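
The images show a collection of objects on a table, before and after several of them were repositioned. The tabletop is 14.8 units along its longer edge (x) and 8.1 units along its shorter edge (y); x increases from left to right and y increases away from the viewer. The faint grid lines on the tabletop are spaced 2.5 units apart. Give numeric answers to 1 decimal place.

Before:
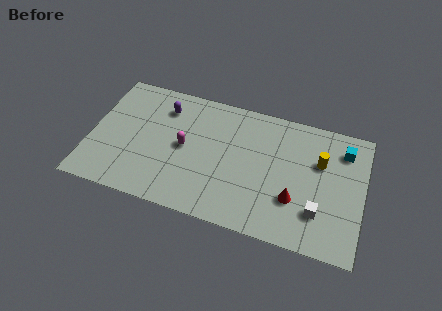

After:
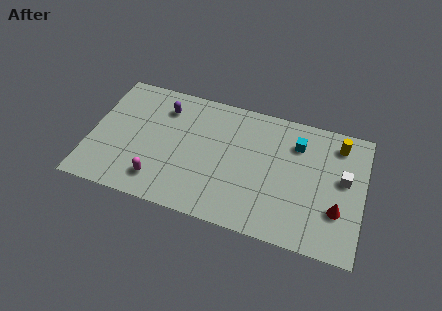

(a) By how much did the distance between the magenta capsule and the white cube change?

+2.6

Before: roughly 7.6 units apart; after: 10.2. That's 2.6 units further apart.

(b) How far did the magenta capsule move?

2.8

The magenta capsule was near (5.1, 4.1) before and (3.9, 1.6) after, so it travelled √(1.2² + 2.5²) ≈ 2.8 units.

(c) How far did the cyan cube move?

2.5

The cyan cube moved from about (13.6, 6.4) to (11.1, 6.1), a distance of √(2.5² + 0.3²) ≈ 2.5.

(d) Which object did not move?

the purple capsule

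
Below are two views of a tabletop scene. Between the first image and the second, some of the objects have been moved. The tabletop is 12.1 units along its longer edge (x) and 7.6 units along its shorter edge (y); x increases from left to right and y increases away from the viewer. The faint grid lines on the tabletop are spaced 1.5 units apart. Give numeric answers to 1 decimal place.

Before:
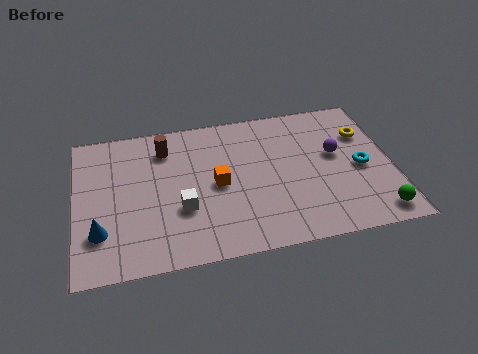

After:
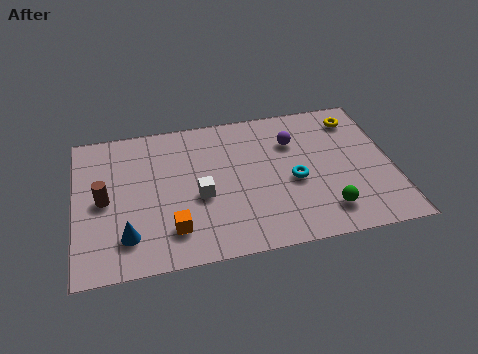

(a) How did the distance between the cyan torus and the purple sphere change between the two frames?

+0.8

They were about 1.3 units apart before and 2.1 after — 0.8 units further apart.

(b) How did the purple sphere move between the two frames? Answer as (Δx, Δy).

(-1.6, 1.0)

The purple sphere started near (10.0, 4.4) and ended near (8.4, 5.4).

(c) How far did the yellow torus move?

0.9

The yellow torus moved from about (11.2, 5.3) to (10.9, 6.2), a distance of √(0.3² + 0.9²) ≈ 0.9.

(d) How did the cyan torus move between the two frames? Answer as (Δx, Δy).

(-2.6, -0.2)

From the two frames, the cyan torus sits at roughly (10.9, 3.5) before and (8.3, 3.3) after.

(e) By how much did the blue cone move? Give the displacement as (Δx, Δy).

(1.0, -0.4)

From the two frames, the blue cone sits at roughly (0.9, 2.1) before and (1.9, 1.7) after.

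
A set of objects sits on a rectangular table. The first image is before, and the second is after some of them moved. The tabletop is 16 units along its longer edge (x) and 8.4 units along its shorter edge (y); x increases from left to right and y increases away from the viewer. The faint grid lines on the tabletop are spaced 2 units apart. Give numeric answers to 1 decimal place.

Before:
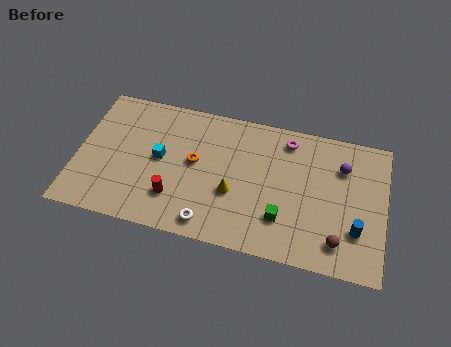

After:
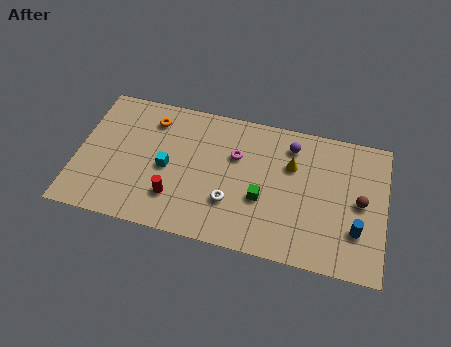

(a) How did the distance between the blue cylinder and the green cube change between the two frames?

+1.1

Before: roughly 3.8 units apart; after: 4.9. That's 1.1 units further apart.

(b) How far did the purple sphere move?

2.8

From (13.7, 6.1) to (11.0, 6.8), the purple sphere covered √(2.7² + 0.7²) ≈ 2.8 units.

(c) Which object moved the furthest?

the yellow cone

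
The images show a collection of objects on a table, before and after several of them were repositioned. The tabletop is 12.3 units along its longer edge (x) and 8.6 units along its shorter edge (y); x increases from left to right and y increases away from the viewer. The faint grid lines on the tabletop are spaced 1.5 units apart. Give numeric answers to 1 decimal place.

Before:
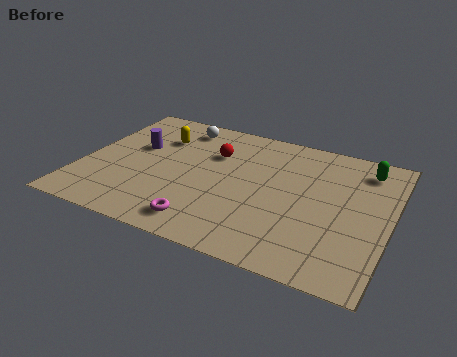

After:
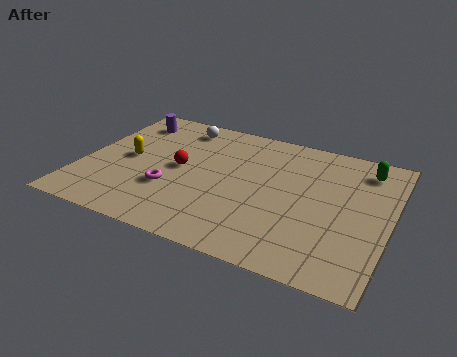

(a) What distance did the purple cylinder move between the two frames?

1.9

The purple cylinder was near (2.0, 5.2) before and (1.4, 7.0) after, so it travelled √(0.6² + 1.8²) ≈ 1.9 units.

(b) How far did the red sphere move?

1.9

The red sphere moved from about (5.1, 5.9) to (3.9, 4.4), a distance of √(1.2² + 1.5²) ≈ 1.9.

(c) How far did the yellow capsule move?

2.1

The yellow capsule was near (2.8, 6.2) before and (1.8, 4.3) after, so it travelled √(1.0² + 1.9²) ≈ 2.1 units.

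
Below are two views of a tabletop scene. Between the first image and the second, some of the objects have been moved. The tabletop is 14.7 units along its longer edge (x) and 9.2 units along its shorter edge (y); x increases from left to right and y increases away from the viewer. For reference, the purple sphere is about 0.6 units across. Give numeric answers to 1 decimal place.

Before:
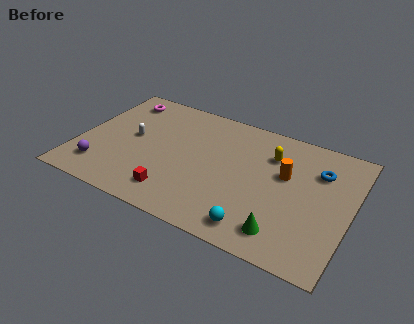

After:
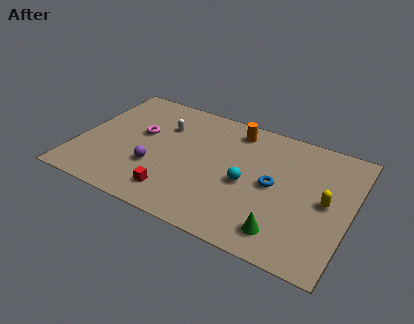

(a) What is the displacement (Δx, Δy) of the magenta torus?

(1.5, -2.3)

The magenta torus was at about (1.7, 7.7) and moved to about (3.2, 5.4).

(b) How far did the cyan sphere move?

2.9

The cyan sphere moved from about (10.1, 1.3) to (9.2, 4.1), a distance of √(0.9² + 2.8²) ≈ 2.9.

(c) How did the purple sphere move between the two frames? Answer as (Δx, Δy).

(2.8, 1.2)

From the two frames, the purple sphere sits at roughly (1.5, 1.9) before and (4.3, 3.1) after.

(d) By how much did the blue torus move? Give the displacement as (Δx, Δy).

(-2.2, -2.0)

From the two frames, the blue torus sits at roughly (12.8, 6.6) before and (10.6, 4.6) after.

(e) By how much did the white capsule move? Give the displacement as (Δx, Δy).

(1.5, 1.6)

From the two frames, the white capsule sits at roughly (2.8, 4.9) before and (4.3, 6.5) after.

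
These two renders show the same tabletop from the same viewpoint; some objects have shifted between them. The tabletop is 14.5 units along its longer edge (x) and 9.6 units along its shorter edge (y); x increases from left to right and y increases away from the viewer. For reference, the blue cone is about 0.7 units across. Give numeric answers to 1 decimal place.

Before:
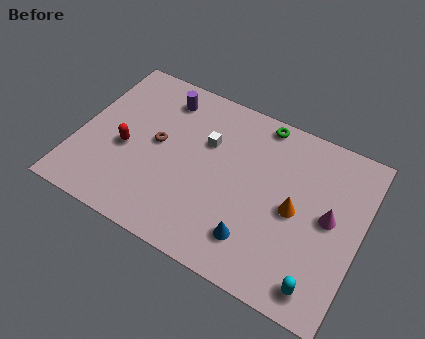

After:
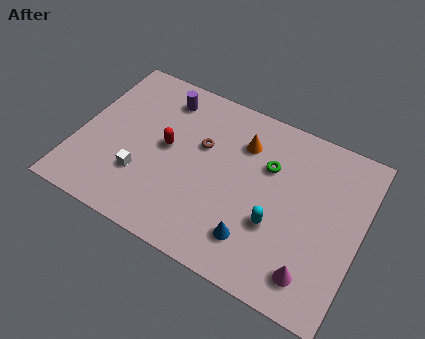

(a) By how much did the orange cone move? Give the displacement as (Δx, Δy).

(-3.0, 2.5)

The orange cone was at about (11.2, 4.6) and moved to about (8.2, 7.1).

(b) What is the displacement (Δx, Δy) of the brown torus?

(2.2, 0.9)

The brown torus started near (4.0, 5.1) and ended near (6.2, 6.0).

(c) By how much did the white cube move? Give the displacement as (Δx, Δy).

(-2.9, -3.4)

From the two frames, the white cube sits at roughly (6.4, 6.3) before and (3.5, 2.9) after.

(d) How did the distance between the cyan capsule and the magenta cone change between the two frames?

-1.0

The distance was about 3.7 in the first image and 2.7 in the second, so they moved 1.0 units closer together.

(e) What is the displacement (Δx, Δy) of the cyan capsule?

(-2.5, 2.1)

From the two frames, the cyan capsule sits at roughly (12.9, 1.3) before and (10.4, 3.4) after.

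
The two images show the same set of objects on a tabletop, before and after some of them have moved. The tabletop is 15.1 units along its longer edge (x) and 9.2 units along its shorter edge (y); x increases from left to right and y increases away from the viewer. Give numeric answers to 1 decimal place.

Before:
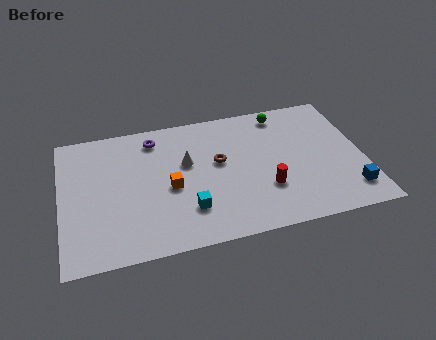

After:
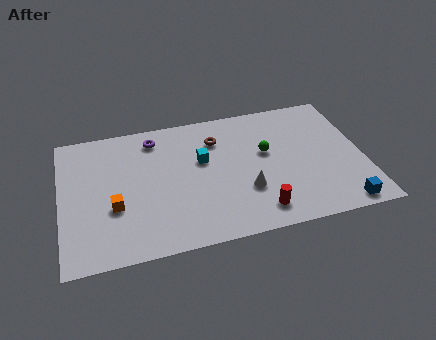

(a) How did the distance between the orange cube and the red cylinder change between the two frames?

+2.4

Before: roughly 4.9 units apart; after: 7.3. That's 2.4 units further apart.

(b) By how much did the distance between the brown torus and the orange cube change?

+3.6

They were about 2.8 units apart before and 6.4 after — 3.6 units further apart.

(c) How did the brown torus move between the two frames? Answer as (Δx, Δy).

(0.0, 1.6)

The brown torus was at about (7.9, 5.3) and moved to about (7.9, 6.9).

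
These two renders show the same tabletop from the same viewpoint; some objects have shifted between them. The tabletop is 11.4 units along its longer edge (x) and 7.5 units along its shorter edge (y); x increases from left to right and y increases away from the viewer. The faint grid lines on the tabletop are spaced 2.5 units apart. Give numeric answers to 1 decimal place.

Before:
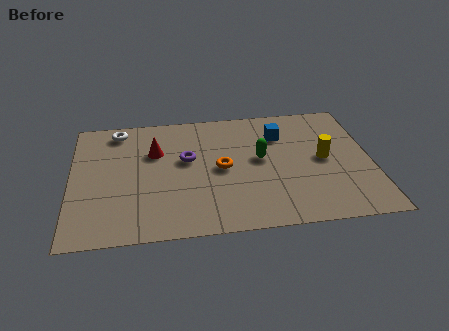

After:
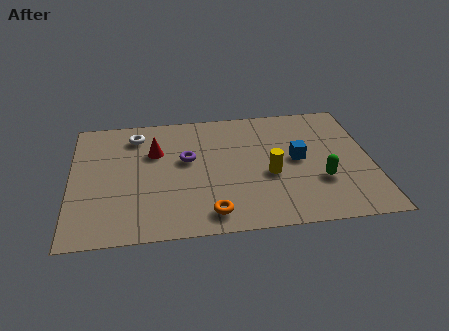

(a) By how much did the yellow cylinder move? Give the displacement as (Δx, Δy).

(-2.1, -0.7)

From the two frames, the yellow cylinder sits at roughly (9.6, 3.8) before and (7.5, 3.1) after.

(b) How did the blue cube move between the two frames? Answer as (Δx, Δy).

(0.6, -1.6)

The blue cube started near (8.0, 5.5) and ended near (8.6, 3.9).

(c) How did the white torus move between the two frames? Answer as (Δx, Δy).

(0.7, -0.4)

The white torus was at about (1.8, 6.5) and moved to about (2.5, 6.1).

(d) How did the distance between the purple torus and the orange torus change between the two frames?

+1.9

Before: roughly 1.5 units apart; after: 3.4. That's 1.9 units further apart.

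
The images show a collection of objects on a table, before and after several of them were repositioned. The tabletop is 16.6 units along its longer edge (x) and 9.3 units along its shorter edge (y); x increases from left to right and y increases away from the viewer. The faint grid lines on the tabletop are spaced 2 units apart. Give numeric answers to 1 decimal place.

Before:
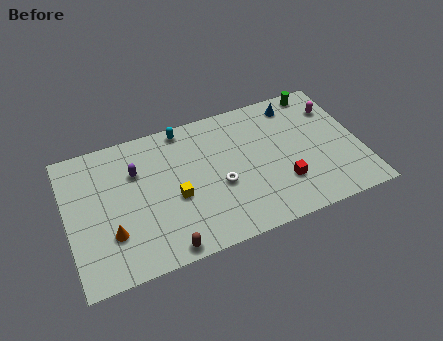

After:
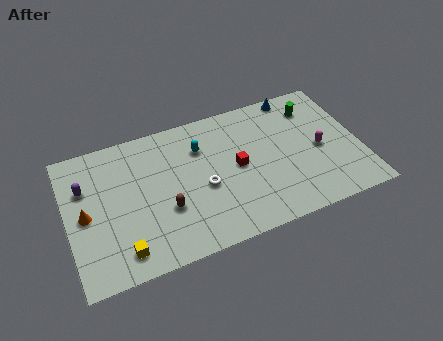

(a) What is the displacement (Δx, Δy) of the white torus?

(-0.9, 0.2)

The white torus started near (8.5, 3.8) and ended near (7.6, 4.0).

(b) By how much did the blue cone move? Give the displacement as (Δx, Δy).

(0.1, 0.6)

The blue cone was at about (13.3, 7.9) and moved to about (13.4, 8.5).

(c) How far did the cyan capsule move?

1.9

From (6.9, 8.4) to (7.7, 6.7), the cyan capsule covered √(0.8² + 1.7²) ≈ 1.9 units.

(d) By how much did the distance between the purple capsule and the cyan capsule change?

+3.1

They were about 3.5 units apart before and 6.6 after — 3.1 units further apart.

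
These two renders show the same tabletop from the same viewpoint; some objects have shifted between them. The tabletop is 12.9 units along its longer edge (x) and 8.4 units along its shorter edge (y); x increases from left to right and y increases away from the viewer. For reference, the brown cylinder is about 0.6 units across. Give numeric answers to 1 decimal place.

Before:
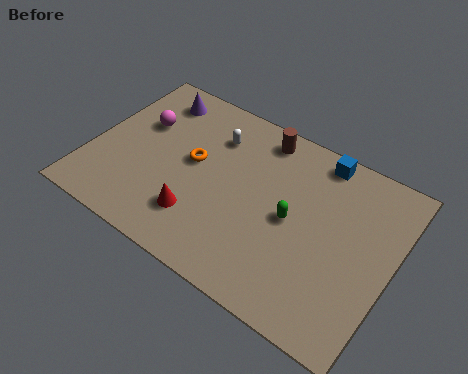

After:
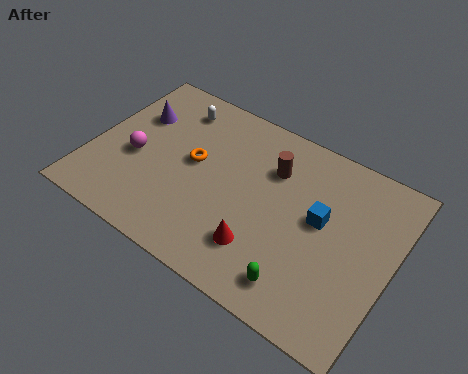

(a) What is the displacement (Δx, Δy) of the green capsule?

(0.8, -2.7)

The green capsule was at about (8.7, 4.1) and moved to about (9.5, 1.4).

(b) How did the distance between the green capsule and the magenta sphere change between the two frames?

+0.9

The distance was about 7.0 in the first image and 7.9 in the second, so they moved 0.9 units further apart.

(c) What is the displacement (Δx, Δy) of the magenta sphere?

(0.1, -1.8)

The magenta sphere started near (1.8, 5.4) and ended near (1.9, 3.6).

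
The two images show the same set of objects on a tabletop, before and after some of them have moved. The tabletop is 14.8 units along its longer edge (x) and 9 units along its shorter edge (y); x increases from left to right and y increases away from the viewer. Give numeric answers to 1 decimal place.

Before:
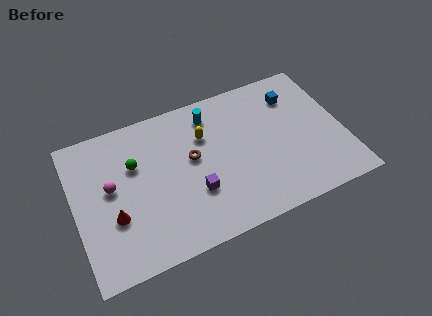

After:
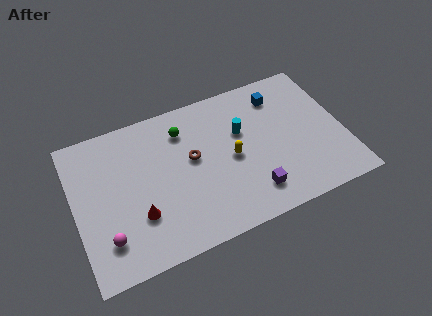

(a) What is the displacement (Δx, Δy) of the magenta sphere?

(-0.5, -2.9)

The magenta sphere started near (2.0, 5.0) and ended near (1.5, 2.1).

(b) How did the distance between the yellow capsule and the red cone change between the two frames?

-0.6

Before: roughly 6.1 units apart; after: 5.5. That's 0.6 units closer together.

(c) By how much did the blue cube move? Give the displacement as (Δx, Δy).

(-0.8, 0.3)

From the two frames, the blue cube sits at roughly (12.4, 6.9) before and (11.6, 7.2) after.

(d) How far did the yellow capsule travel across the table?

2.3

The yellow capsule moved from about (7.3, 6.2) to (8.6, 4.3), a distance of √(1.3² + 1.9²) ≈ 2.3.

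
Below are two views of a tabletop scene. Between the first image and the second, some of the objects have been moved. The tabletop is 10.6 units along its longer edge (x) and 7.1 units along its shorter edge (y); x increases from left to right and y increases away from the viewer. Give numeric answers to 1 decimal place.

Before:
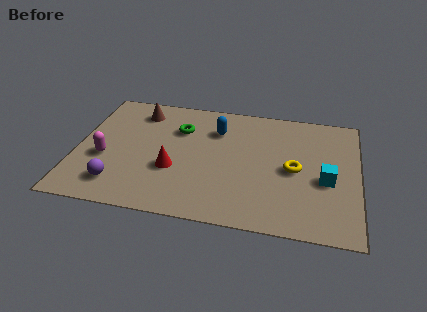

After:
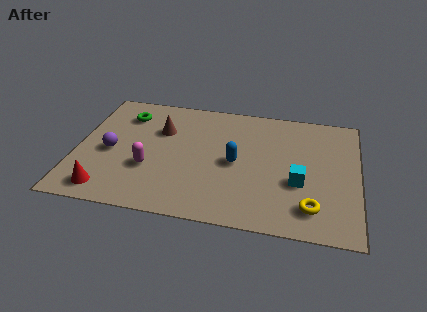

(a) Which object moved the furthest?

the red cone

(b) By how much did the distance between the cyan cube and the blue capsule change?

-2.2

The distance was about 4.7 in the first image and 2.5 in the second, so they moved 2.2 units closer together.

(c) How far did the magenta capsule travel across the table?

1.7

The magenta capsule moved from about (1.1, 2.8) to (2.8, 2.5), a distance of √(1.7² + 0.3²) ≈ 1.7.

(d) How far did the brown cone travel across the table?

1.3

The brown cone moved from about (2.2, 5.8) to (3.1, 4.8), a distance of √(0.9² + 1.0²) ≈ 1.3.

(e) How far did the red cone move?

2.9

From (3.7, 2.6) to (1.3, 1.0), the red cone covered √(2.4² + 1.6²) ≈ 2.9 units.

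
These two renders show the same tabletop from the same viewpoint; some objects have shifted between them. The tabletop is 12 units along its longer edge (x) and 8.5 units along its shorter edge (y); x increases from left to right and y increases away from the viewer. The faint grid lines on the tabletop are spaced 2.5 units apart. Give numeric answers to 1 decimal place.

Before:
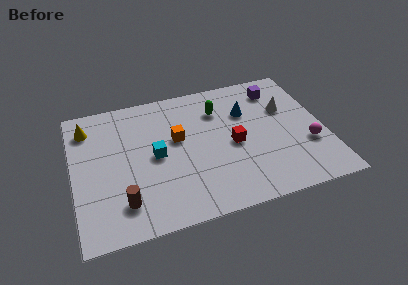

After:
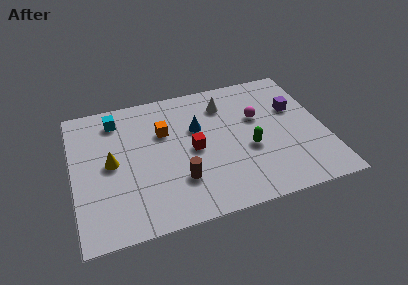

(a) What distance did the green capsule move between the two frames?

3.1

The green capsule was near (7.1, 6.3) before and (8.3, 3.4) after, so it travelled √(1.2² + 2.9²) ≈ 3.1 units.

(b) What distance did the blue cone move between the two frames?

2.4

The blue cone was near (8.4, 5.8) before and (6.0, 5.4) after, so it travelled √(2.4² + 0.4²) ≈ 2.4 units.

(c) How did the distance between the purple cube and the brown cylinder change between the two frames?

-2.8

Before: roughly 9.3 units apart; after: 6.5. That's 2.8 units closer together.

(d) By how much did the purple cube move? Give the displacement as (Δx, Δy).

(0.7, -1.5)

The purple cube was at about (10.0, 6.9) and moved to about (10.7, 5.4).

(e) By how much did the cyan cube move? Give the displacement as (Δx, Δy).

(-1.7, 2.8)

The cyan cube was at about (3.9, 4.2) and moved to about (2.2, 7.0).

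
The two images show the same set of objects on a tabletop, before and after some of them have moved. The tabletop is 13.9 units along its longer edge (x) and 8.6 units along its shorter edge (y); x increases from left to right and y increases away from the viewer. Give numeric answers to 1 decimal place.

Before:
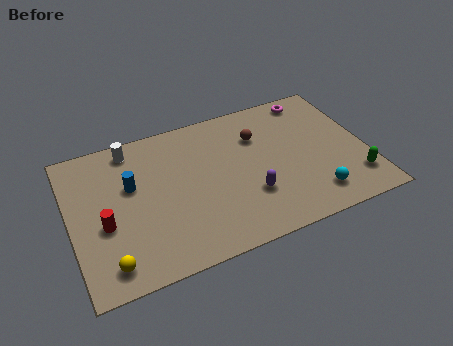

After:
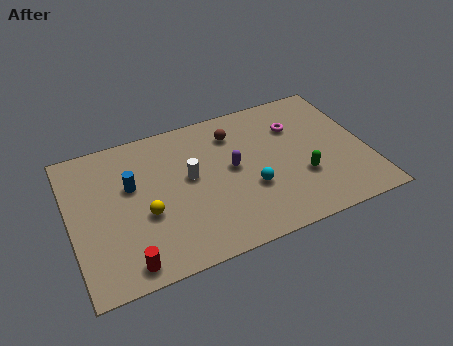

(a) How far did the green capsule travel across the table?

2.6

The green capsule moved from about (13.1, 1.9) to (10.7, 2.9), a distance of √(2.4² + 1.0²) ≈ 2.6.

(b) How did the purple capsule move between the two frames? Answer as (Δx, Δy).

(-0.6, 1.9)

The purple capsule started near (8.2, 2.7) and ended near (7.6, 4.6).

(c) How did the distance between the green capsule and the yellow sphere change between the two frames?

-4.3

Before: roughly 11.6 units apart; after: 7.3. That's 4.3 units closer together.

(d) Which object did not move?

the blue cylinder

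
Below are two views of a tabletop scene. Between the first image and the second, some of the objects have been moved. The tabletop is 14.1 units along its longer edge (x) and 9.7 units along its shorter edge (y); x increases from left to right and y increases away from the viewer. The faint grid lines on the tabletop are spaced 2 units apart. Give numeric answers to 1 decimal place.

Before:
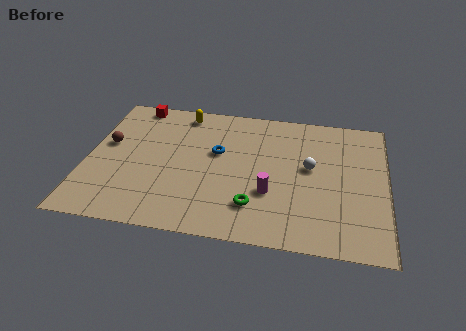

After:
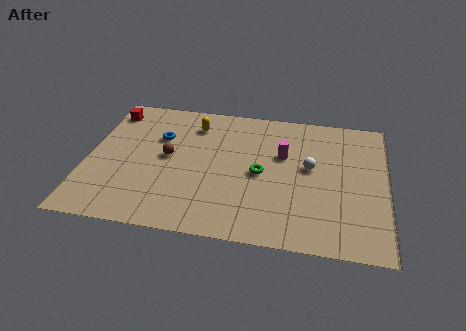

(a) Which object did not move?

the white sphere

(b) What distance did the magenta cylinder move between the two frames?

2.8

The magenta cylinder moved from about (8.7, 3.3) to (9.2, 6.1), a distance of √(0.5² + 2.8²) ≈ 2.8.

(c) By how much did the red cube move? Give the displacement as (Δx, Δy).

(-1.2, -0.7)

The red cube started near (2.0, 8.8) and ended near (0.8, 8.1).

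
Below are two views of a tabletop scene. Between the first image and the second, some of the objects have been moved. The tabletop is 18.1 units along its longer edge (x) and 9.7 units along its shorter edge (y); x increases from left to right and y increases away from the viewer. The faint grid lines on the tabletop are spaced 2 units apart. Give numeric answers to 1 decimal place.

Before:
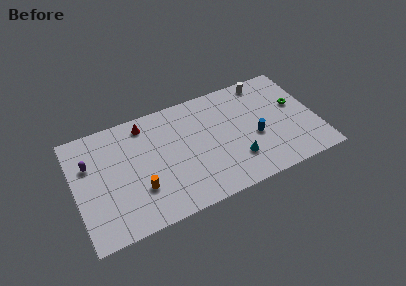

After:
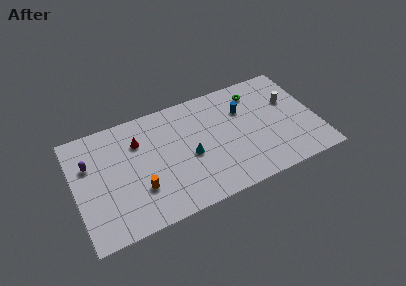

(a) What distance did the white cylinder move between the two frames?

2.9

The white cylinder was near (14.7, 8.6) before and (16.3, 6.2) after, so it travelled √(1.6² + 2.4²) ≈ 2.9 units.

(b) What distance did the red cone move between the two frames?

1.4

The red cone was near (5.5, 8.3) before and (4.9, 7.0) after, so it travelled √(0.6² + 1.3²) ≈ 1.4 units.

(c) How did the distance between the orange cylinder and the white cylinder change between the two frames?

+0.6

The distance was about 11.5 in the first image and 12.1 in the second, so they moved 0.6 units further apart.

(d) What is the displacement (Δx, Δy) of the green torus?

(-2.8, 2.2)

The green torus started near (16.7, 5.7) and ended near (13.9, 7.9).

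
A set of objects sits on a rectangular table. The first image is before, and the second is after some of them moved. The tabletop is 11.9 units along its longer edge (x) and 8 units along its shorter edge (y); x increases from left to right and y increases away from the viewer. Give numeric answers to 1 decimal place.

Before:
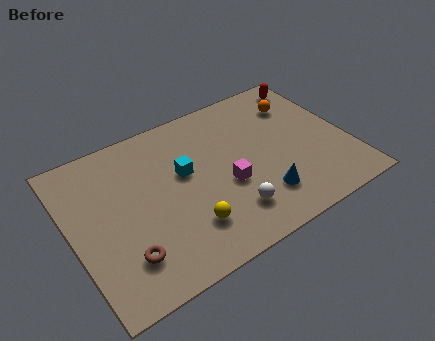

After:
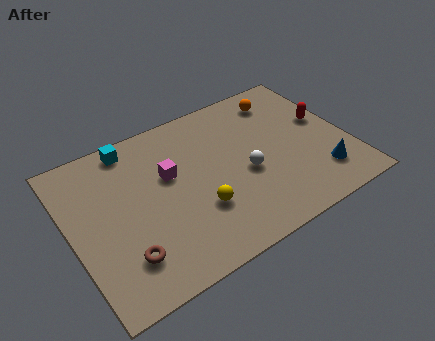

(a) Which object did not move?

the brown torus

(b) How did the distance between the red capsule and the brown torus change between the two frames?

-0.8

They were about 10.4 units apart before and 9.6 after — 0.8 units closer together.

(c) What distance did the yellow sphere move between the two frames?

0.8

The yellow sphere was near (4.6, 2.0) before and (5.2, 2.6) after, so it travelled √(0.6² + 0.6²) ≈ 0.8 units.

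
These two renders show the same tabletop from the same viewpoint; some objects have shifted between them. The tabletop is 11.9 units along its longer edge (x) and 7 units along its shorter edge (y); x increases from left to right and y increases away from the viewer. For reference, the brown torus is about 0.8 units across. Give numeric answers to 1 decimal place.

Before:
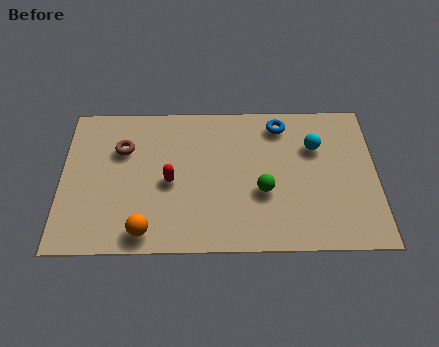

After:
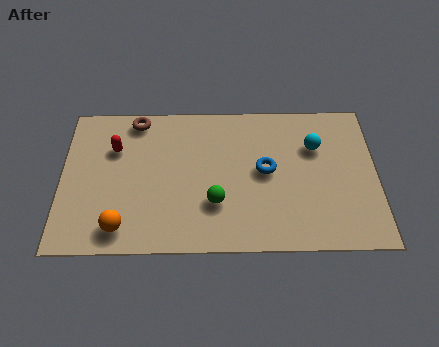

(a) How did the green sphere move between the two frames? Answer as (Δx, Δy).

(-1.8, -0.5)

The green sphere was at about (7.6, 2.7) and moved to about (5.8, 2.2).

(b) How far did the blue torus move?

2.3

From (8.3, 5.9) to (7.7, 3.7), the blue torus covered √(0.6² + 2.2²) ≈ 2.3 units.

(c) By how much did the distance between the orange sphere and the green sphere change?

-1.1

The distance was about 4.8 in the first image and 3.7 in the second, so they moved 1.1 units closer together.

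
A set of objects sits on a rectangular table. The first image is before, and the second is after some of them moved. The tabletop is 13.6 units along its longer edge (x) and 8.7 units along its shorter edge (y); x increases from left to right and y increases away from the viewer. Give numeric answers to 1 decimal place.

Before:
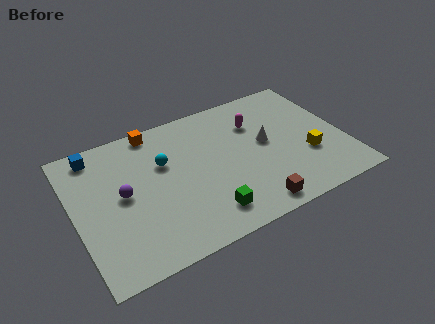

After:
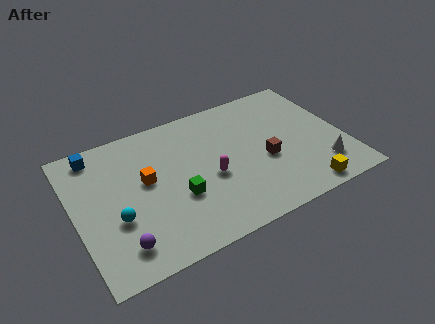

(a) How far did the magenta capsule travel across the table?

3.7

From (9.4, 6.2) to (6.7, 3.7), the magenta capsule covered √(2.7² + 2.5²) ≈ 3.7 units.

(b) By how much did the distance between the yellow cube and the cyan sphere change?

+1.9

Before: roughly 7.5 units apart; after: 9.4. That's 1.9 units further apart.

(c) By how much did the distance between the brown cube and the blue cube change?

-0.6

Before: roughly 9.6 units apart; after: 9.0. That's 0.6 units closer together.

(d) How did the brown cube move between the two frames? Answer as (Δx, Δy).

(1.1, 2.6)

From the two frames, the brown cube sits at roughly (8.4, 1.0) before and (9.5, 3.6) after.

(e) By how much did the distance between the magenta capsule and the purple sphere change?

-2.0

Before: roughly 7.2 units apart; after: 5.2. That's 2.0 units closer together.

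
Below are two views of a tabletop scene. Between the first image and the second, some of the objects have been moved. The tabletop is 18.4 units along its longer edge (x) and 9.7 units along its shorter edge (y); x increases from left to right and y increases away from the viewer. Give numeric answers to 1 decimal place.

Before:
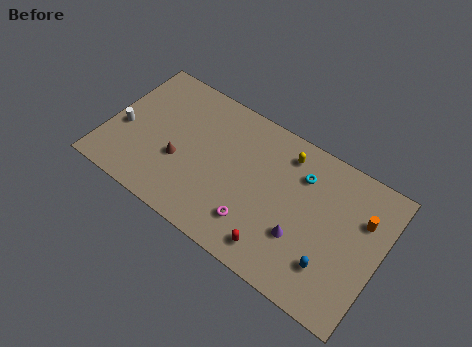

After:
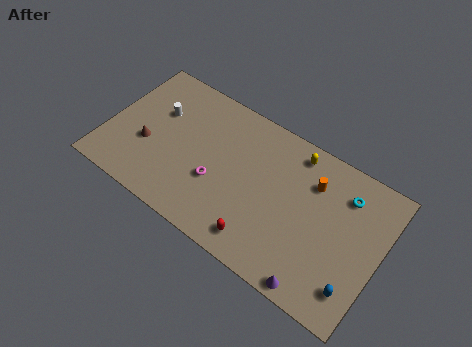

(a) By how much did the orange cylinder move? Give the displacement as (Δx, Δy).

(-3.4, 0.5)

The orange cylinder started near (17.0, 6.6) and ended near (13.6, 7.1).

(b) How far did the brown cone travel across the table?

2.2

The brown cone moved from about (5.0, 3.7) to (2.8, 3.7), a distance of √(2.2² + 0.0²) ≈ 2.2.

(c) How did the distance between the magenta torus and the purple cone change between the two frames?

+4.7

Before: roughly 3.1 units apart; after: 7.8. That's 4.7 units further apart.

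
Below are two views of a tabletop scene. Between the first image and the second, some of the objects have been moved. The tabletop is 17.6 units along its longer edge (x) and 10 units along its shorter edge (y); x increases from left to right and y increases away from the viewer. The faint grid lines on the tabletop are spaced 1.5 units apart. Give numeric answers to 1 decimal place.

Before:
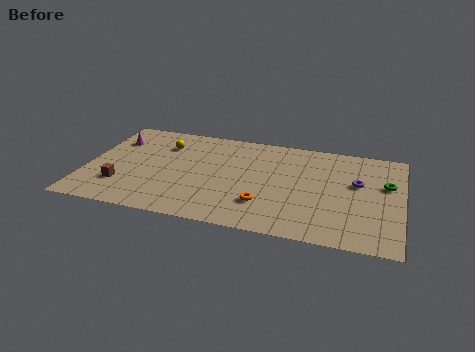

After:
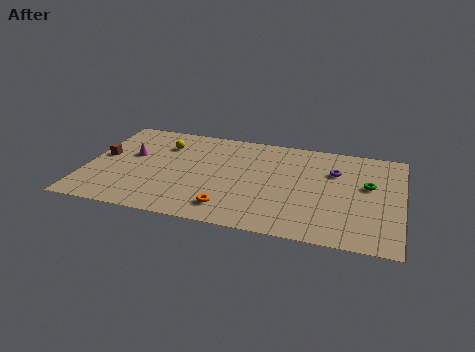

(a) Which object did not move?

the yellow sphere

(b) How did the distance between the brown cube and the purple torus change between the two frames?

-0.3

The distance was about 13.4 in the first image and 13.1 in the second, so they moved 0.3 units closer together.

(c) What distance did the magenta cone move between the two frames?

1.8

The magenta cone was near (1.3, 7.3) before and (2.4, 5.9) after, so it travelled √(1.1² + 1.4²) ≈ 1.8 units.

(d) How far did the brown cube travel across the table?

3.0

The brown cube was near (2.1, 2.7) before and (0.8, 5.4) after, so it travelled √(1.3² + 2.7²) ≈ 3.0 units.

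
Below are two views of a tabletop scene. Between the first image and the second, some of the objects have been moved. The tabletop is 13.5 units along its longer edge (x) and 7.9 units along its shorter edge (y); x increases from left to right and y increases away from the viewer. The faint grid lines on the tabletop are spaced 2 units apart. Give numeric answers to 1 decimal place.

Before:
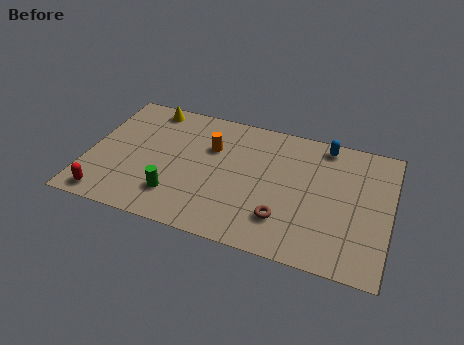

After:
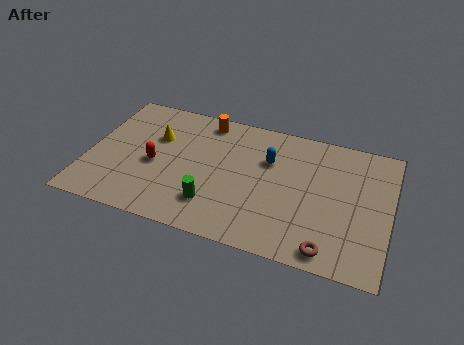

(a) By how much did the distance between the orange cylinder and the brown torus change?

+3.7

The distance was about 4.8 in the first image and 8.5 in the second, so they moved 3.7 units further apart.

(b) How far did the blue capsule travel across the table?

2.9

The blue capsule was near (10.4, 7.0) before and (8.0, 5.3) after, so it travelled √(2.4² + 1.7²) ≈ 2.9 units.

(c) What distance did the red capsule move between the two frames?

3.2

From (1.1, 0.9) to (3.0, 3.5), the red capsule covered √(1.9² + 2.6²) ≈ 3.2 units.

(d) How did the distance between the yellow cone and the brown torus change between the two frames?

+1.0

They were about 8.2 units apart before and 9.2 after — 1.0 units further apart.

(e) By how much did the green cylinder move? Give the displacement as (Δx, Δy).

(1.7, 0.0)

The green cylinder started near (4.1, 1.9) and ended near (5.8, 1.9).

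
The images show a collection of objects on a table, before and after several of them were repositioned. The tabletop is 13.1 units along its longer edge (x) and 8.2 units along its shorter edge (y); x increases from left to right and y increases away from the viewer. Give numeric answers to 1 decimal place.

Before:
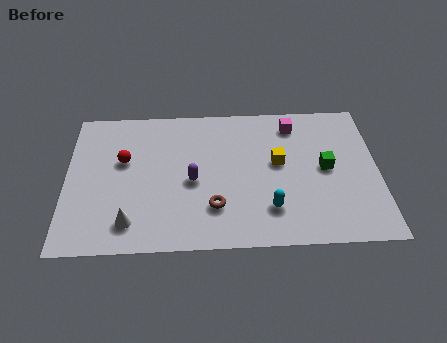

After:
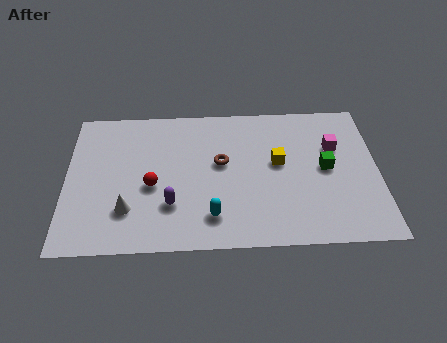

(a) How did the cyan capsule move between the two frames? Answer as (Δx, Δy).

(-2.4, -0.3)

The cyan capsule was at about (8.5, 2.0) and moved to about (6.1, 1.7).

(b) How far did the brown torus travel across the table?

2.5

The brown torus was near (6.2, 2.2) before and (6.5, 4.7) after, so it travelled √(0.3² + 2.5²) ≈ 2.5 units.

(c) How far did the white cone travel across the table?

0.7

The white cone was near (2.7, 1.5) before and (2.6, 2.2) after, so it travelled √(0.1² + 0.7²) ≈ 0.7 units.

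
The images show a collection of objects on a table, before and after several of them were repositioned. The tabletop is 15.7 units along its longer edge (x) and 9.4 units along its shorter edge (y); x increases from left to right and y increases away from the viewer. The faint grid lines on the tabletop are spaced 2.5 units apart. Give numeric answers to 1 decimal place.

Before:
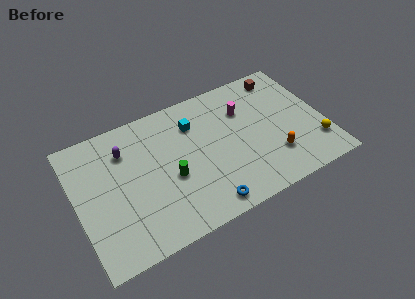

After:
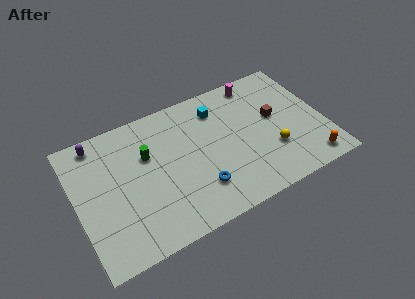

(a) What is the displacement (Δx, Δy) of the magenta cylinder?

(1.1, 1.7)

From the two frames, the magenta cylinder sits at roughly (10.9, 6.6) before and (12.0, 8.3) after.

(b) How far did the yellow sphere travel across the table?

2.8

The yellow sphere was near (14.9, 2.3) before and (12.2, 3.0) after, so it travelled √(2.7² + 0.7²) ≈ 2.8 units.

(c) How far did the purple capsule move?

2.1

The purple capsule was near (3.3, 7.0) before and (1.7, 8.3) after, so it travelled √(1.6² + 1.3²) ≈ 2.1 units.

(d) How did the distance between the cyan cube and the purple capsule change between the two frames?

+3.3

The distance was about 4.4 in the first image and 7.7 in the second, so they moved 3.3 units further apart.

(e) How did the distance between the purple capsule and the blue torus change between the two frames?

+0.9

They were about 7.3 units apart before and 8.2 after — 0.9 units further apart.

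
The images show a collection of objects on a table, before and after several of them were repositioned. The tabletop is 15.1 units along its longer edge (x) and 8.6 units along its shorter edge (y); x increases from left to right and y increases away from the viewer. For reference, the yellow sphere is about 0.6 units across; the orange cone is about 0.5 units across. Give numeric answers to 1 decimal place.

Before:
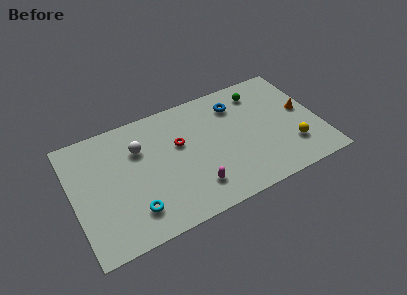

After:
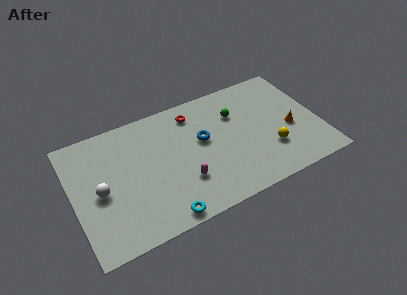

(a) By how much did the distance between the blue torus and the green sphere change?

+0.9

They were about 1.5 units apart before and 2.4 after — 0.9 units further apart.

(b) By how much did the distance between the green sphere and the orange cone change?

+0.5

The distance was about 3.4 in the first image and 3.9 in the second, so they moved 0.5 units further apart.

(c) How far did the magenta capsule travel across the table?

0.9

The magenta capsule was near (7.1, 1.9) before and (6.5, 2.6) after, so it travelled √(0.6² + 0.7²) ≈ 0.9 units.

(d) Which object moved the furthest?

the white sphere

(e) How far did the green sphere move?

1.9

The green sphere was near (11.8, 7.0) before and (10.2, 6.0) after, so it travelled √(1.6² + 1.0²) ≈ 1.9 units.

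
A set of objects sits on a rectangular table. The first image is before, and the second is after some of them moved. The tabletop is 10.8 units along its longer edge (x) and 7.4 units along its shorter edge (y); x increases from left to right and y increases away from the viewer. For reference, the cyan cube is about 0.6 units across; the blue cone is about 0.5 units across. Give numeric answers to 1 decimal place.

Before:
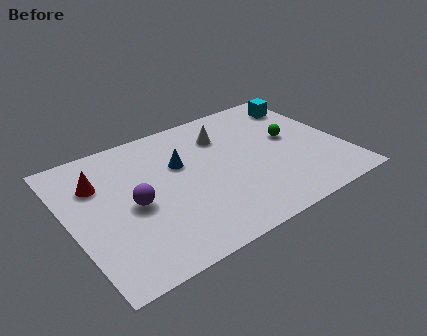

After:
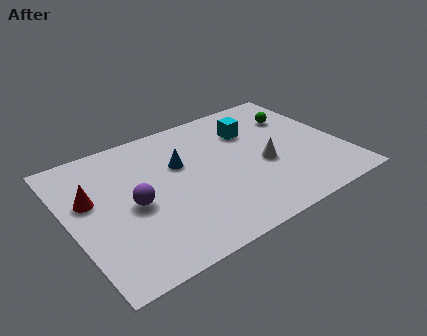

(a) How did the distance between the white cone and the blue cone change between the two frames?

+1.4

They were about 2.1 units apart before and 3.5 after — 1.4 units further apart.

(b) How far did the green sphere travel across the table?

1.3

The green sphere was near (8.9, 4.1) before and (9.4, 5.3) after, so it travelled √(0.5² + 1.2²) ≈ 1.3 units.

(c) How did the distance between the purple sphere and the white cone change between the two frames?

+0.7

The distance was about 4.5 in the first image and 5.2 in the second, so they moved 0.7 units further apart.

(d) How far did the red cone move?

0.8

The red cone moved from about (1.3, 5.2) to (0.9, 4.5), a distance of √(0.4² + 0.7²) ≈ 0.8.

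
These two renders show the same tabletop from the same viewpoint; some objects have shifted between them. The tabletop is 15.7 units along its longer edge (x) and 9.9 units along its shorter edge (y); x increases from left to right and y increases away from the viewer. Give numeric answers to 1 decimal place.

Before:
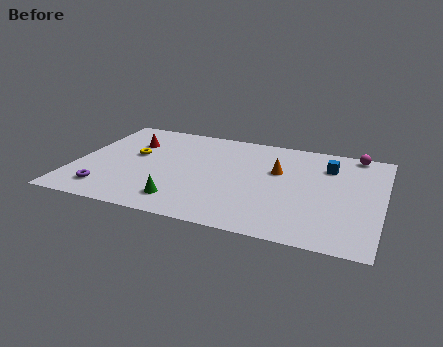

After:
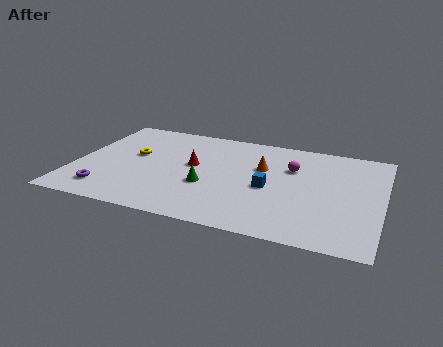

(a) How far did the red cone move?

3.7

The red cone moved from about (2.6, 7.0) to (6.0, 5.5), a distance of √(3.4² + 1.5²) ≈ 3.7.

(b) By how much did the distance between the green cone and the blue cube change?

-5.8

The distance was about 9.0 in the first image and 3.2 in the second, so they moved 5.8 units closer together.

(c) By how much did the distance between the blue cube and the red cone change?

-6.1

The distance was about 10.2 in the first image and 4.1 in the second, so they moved 6.1 units closer together.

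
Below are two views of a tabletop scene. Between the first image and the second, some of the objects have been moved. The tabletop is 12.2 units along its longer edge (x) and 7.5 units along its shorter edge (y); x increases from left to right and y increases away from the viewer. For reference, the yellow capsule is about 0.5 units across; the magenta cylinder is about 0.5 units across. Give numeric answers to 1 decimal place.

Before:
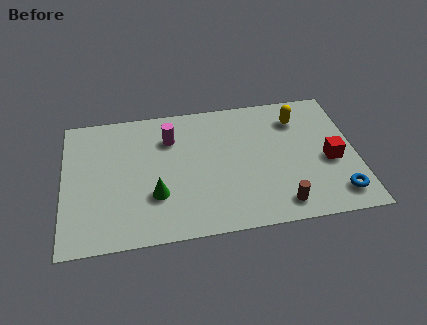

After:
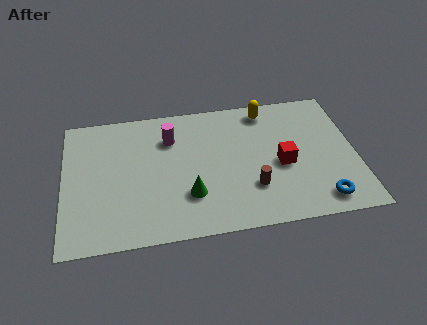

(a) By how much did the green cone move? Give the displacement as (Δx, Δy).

(1.4, -0.2)

The green cone was at about (3.8, 2.4) and moved to about (5.2, 2.2).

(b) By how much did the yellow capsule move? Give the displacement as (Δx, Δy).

(-1.3, 0.7)

The yellow capsule started near (9.9, 5.8) and ended near (8.6, 6.5).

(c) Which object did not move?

the magenta cylinder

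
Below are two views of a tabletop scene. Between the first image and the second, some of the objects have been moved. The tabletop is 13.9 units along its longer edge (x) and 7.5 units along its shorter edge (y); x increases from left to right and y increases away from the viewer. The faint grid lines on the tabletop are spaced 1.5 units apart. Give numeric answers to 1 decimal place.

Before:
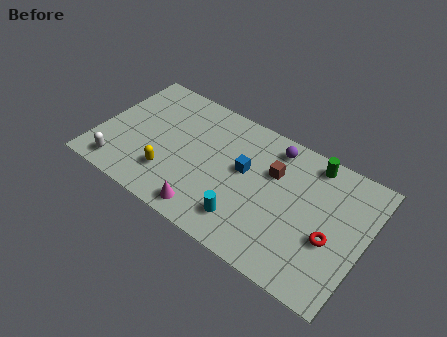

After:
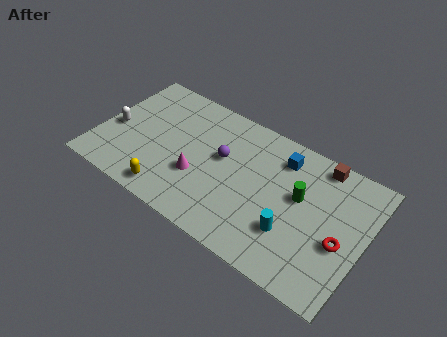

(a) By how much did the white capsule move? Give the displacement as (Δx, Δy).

(-0.7, 2.2)

The white capsule was at about (1.5, 1.1) and moved to about (0.8, 3.3).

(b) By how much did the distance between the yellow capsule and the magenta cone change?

-0.3

The distance was about 2.4 in the first image and 2.1 in the second, so they moved 0.3 units closer together.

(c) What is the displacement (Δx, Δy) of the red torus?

(0.5, 0.1)

The red torus was at about (12.3, 3.0) and moved to about (12.8, 3.1).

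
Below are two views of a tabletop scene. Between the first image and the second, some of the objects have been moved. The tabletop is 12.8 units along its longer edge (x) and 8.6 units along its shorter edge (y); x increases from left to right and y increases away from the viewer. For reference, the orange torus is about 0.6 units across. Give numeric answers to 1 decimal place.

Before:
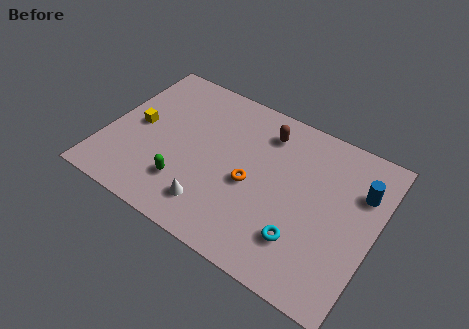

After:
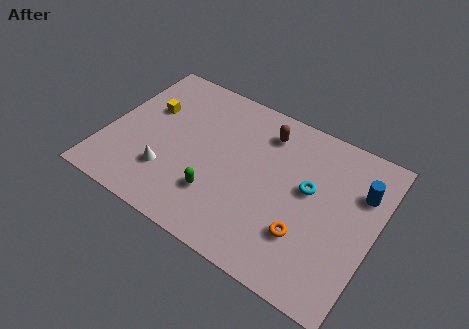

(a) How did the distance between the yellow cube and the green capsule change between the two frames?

+1.6

They were about 3.4 units apart before and 5.0 after — 1.6 units further apart.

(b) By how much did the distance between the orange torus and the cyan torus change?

-0.7

The distance was about 3.1 in the first image and 2.4 in the second, so they moved 0.7 units closer together.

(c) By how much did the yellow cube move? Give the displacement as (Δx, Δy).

(0.3, 1.2)

The yellow cube started near (1.4, 4.3) and ended near (1.7, 5.5).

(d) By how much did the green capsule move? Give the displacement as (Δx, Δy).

(1.5, 0.2)

The green capsule was at about (4.1, 2.2) and moved to about (5.6, 2.4).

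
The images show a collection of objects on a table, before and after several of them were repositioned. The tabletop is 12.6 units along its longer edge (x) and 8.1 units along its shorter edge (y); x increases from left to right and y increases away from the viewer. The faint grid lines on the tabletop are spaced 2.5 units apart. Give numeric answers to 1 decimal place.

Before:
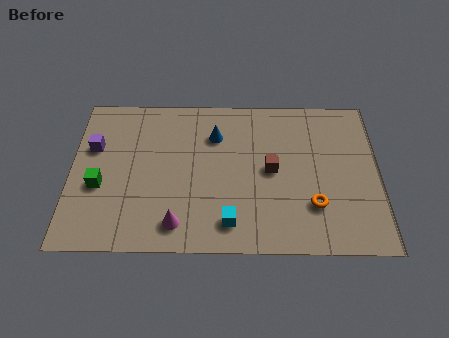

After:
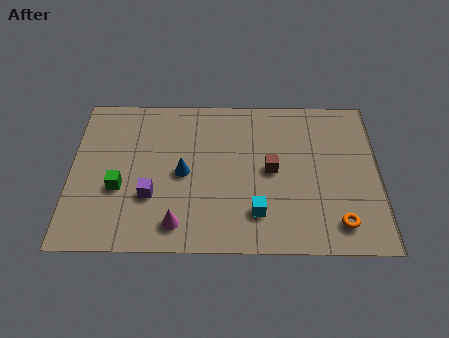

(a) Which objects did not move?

the brown cube and the magenta cone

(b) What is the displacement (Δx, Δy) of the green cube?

(0.8, -0.1)

The green cube started near (1.2, 3.2) and ended near (2.0, 3.1).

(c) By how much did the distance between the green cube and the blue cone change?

-2.7

The distance was about 5.4 in the first image and 2.7 in the second, so they moved 2.7 units closer together.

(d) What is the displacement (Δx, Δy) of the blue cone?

(-1.3, -2.0)

From the two frames, the blue cone sits at roughly (5.9, 5.9) before and (4.6, 3.9) after.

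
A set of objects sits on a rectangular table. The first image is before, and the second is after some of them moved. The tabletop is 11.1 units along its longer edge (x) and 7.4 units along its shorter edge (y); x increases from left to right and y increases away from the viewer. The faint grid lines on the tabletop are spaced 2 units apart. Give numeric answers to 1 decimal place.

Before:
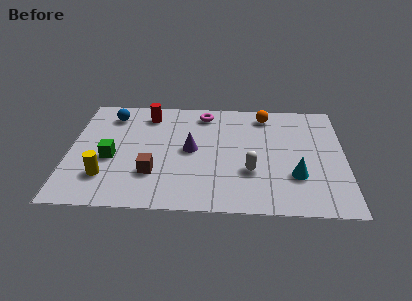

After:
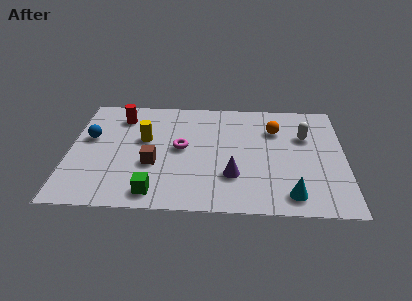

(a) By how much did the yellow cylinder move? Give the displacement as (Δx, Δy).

(1.5, 2.5)

The yellow cylinder started near (1.5, 1.9) and ended near (3.0, 4.4).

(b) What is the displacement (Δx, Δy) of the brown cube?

(0.0, 0.6)

The brown cube was at about (3.4, 2.2) and moved to about (3.4, 2.8).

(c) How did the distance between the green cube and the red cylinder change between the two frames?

+1.8

Before: roughly 3.3 units apart; after: 5.1. That's 1.8 units further apart.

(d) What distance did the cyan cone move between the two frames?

1.2

From (9.1, 2.3) to (8.9, 1.1), the cyan cone covered √(0.2² + 1.2²) ≈ 1.2 units.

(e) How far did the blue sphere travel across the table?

1.8

The blue sphere was near (1.6, 6.0) before and (0.8, 4.4) after, so it travelled √(0.8² + 1.6²) ≈ 1.8 units.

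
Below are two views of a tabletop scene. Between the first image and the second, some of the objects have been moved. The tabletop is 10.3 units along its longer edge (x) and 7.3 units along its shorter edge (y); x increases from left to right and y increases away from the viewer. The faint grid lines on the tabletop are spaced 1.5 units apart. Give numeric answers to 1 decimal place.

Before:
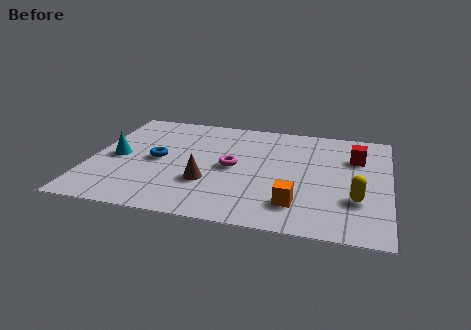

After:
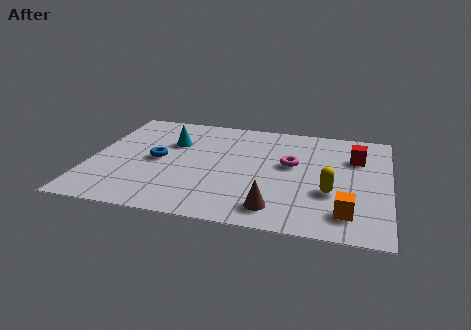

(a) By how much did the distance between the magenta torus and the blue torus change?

+2.0

They were about 2.6 units apart before and 4.6 after — 2.0 units further apart.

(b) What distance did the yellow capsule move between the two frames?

0.9

The yellow capsule was near (9.2, 2.3) before and (8.3, 2.6) after, so it travelled √(0.9² + 0.3²) ≈ 0.9 units.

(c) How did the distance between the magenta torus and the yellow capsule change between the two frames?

-2.4

The distance was about 4.5 in the first image and 2.1 in the second, so they moved 2.4 units closer together.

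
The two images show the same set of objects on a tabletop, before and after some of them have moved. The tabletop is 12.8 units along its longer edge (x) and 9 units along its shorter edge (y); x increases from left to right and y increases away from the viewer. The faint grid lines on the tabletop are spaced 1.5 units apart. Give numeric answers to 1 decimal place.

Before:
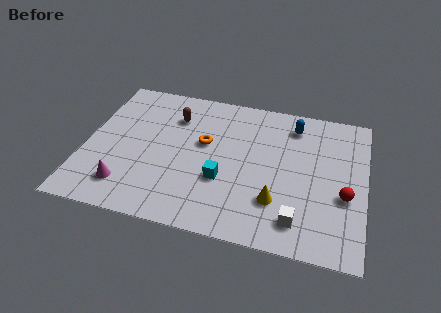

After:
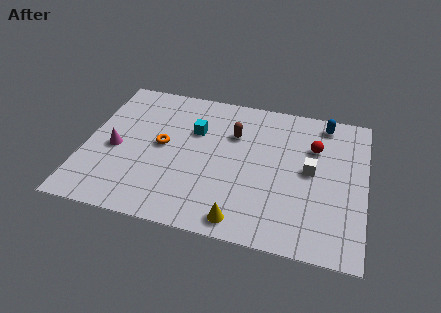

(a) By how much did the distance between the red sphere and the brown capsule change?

-4.9

They were about 8.6 units apart before and 3.7 after — 4.9 units closer together.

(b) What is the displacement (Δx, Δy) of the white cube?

(0.4, 3.1)

The white cube started near (9.9, 1.6) and ended near (10.3, 4.7).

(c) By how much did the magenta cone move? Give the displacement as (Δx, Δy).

(-0.7, 2.2)

The magenta cone started near (2.1, 1.8) and ended near (1.4, 4.0).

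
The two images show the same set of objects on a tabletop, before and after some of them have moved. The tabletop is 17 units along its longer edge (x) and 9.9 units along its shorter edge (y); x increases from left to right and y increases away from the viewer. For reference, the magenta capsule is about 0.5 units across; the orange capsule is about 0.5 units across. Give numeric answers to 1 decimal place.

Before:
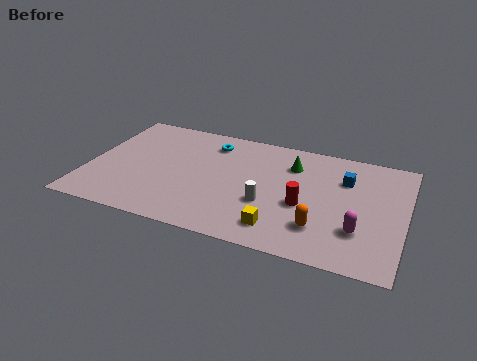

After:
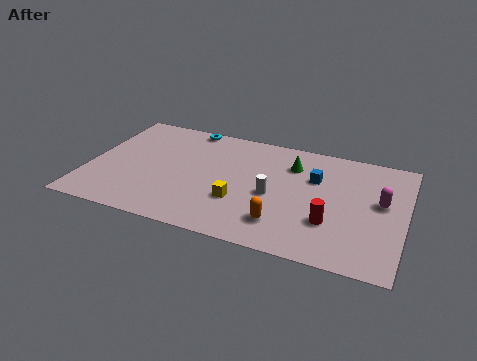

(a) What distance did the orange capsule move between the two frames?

2.0

The orange capsule moved from about (12.7, 2.5) to (10.7, 2.2), a distance of √(2.0² + 0.3²) ≈ 2.0.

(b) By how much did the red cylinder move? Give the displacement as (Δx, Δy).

(1.5, -1.0)

From the two frames, the red cylinder sits at roughly (11.7, 4.1) before and (13.2, 3.1) after.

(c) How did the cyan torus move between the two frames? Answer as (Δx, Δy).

(-1.4, 1.1)

From the two frames, the cyan torus sits at roughly (6.3, 8.0) before and (4.9, 9.1) after.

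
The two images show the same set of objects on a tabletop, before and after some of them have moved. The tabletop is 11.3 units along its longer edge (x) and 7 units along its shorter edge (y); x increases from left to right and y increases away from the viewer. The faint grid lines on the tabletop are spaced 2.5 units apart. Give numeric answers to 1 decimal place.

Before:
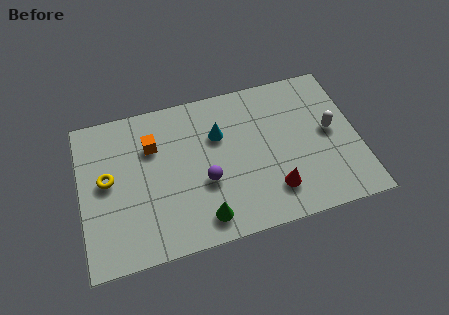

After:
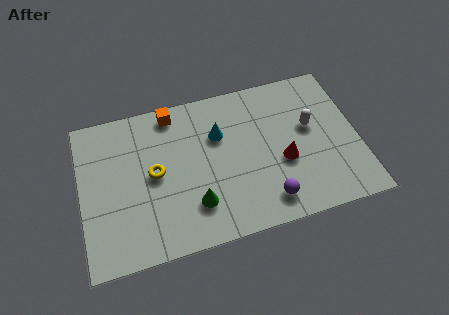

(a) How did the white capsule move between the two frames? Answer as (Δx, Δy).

(-0.8, 0.4)

The white capsule was at about (10.2, 3.7) and moved to about (9.4, 4.1).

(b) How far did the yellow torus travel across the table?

1.9

From (1.1, 3.8) to (3.0, 3.6), the yellow torus covered √(1.9² + 0.2²) ≈ 1.9 units.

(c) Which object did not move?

the cyan cone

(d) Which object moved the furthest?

the purple sphere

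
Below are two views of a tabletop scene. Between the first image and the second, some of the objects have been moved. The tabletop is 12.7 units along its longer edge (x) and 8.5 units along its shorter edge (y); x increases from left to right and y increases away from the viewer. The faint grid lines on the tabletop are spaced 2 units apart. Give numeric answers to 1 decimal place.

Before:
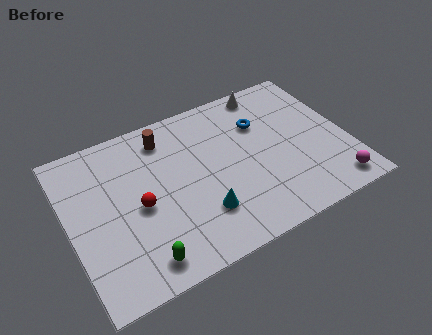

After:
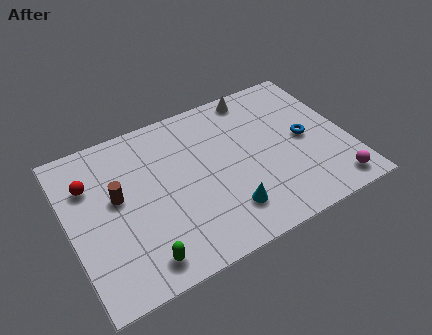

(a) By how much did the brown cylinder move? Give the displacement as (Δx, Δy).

(-2.5, -2.2)

The brown cylinder started near (4.7, 7.0) and ended near (2.2, 4.8).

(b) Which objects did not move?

the magenta sphere and the green capsule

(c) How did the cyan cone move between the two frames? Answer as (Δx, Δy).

(1.1, -0.4)

The cyan cone started near (5.7, 2.3) and ended near (6.8, 1.9).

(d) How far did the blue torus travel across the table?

2.5

The blue torus was near (9.0, 5.9) before and (10.8, 4.2) after, so it travelled √(1.8² + 1.7²) ≈ 2.5 units.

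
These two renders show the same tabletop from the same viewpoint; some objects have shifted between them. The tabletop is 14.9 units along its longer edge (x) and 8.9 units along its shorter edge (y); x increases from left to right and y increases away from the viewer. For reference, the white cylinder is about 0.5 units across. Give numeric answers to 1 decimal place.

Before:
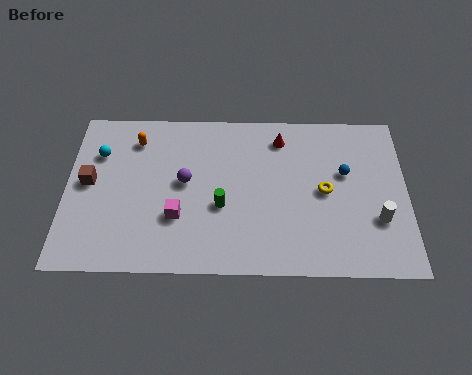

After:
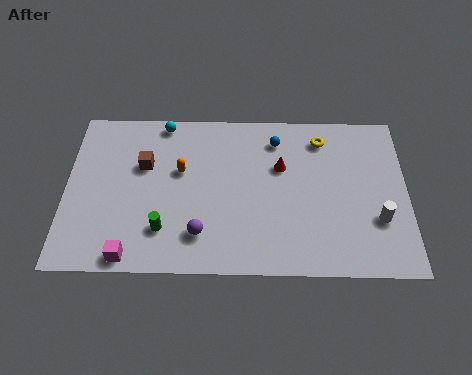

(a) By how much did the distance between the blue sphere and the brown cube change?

-5.2

The distance was about 11.2 in the first image and 6.0 in the second, so they moved 5.2 units closer together.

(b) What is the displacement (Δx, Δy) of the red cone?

(0.0, -1.6)

The red cone started near (9.4, 7.3) and ended near (9.4, 5.7).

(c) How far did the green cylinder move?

2.8

The green cylinder was near (6.8, 3.5) before and (4.3, 2.2) after, so it travelled √(2.5² + 1.3²) ≈ 2.8 units.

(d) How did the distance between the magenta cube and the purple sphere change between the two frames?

+1.3

Before: roughly 1.9 units apart; after: 3.2. That's 1.3 units further apart.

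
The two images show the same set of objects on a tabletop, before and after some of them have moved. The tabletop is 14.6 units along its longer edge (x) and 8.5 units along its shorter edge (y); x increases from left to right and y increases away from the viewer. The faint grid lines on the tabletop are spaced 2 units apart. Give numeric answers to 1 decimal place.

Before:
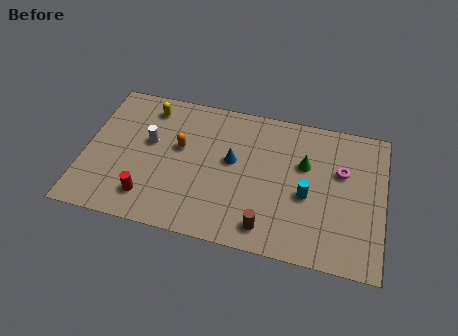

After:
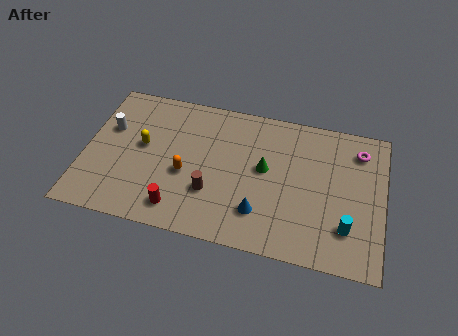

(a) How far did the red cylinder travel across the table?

1.5

The red cylinder moved from about (3.3, 1.7) to (4.8, 1.4), a distance of √(1.5² + 0.3²) ≈ 1.5.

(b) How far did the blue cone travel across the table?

3.1

The blue cone was near (7.2, 4.8) before and (8.7, 2.1) after, so it travelled √(1.5² + 2.7²) ≈ 3.1 units.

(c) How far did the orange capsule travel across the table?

1.6

From (4.6, 5.0) to (5.0, 3.5), the orange capsule covered √(0.4² + 1.5²) ≈ 1.6 units.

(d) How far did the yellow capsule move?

2.4

The yellow capsule moved from about (2.9, 7.1) to (2.8, 4.7), a distance of √(0.1² + 2.4²) ≈ 2.4.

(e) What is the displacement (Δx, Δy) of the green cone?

(-1.9, -0.7)

The green cone was at about (10.7, 5.4) and moved to about (8.8, 4.7).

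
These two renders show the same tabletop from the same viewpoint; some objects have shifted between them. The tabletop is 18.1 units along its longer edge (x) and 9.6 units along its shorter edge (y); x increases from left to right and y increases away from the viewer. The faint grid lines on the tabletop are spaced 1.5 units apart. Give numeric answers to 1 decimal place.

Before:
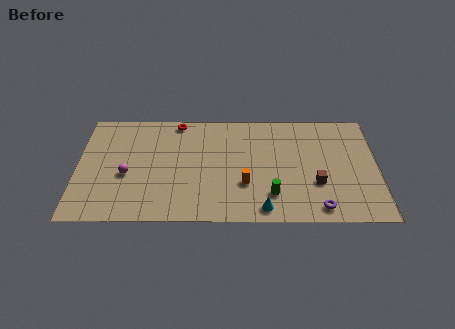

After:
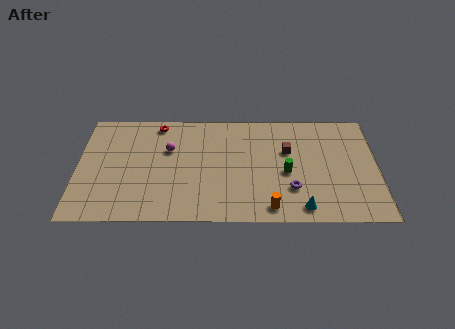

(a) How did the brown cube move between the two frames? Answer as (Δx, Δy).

(-1.7, 2.8)

The brown cube started near (14.4, 3.3) and ended near (12.7, 6.1).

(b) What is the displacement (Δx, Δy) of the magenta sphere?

(2.5, 2.2)

The magenta sphere started near (3.0, 4.0) and ended near (5.5, 6.2).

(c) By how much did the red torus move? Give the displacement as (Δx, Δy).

(-1.2, -0.2)

The red torus started near (6.0, 8.7) and ended near (4.8, 8.5).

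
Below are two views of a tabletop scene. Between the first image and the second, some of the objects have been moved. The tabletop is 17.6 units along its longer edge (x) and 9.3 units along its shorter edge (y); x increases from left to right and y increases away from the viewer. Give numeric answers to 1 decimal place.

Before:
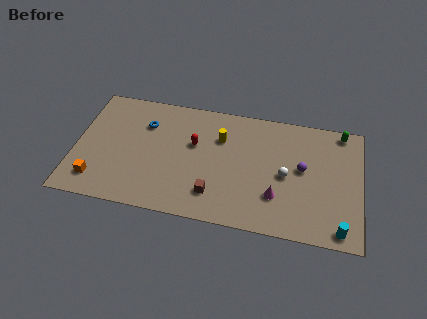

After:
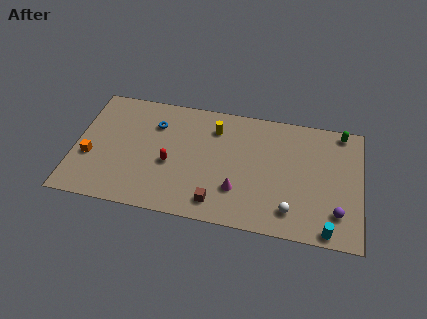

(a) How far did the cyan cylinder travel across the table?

0.7

The cyan cylinder was near (16.4, 1.0) before and (15.7, 0.8) after, so it travelled √(0.7² + 0.2²) ≈ 0.7 units.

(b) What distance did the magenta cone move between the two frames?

2.4

From (12.5, 2.7) to (10.1, 2.7), the magenta cone covered √(2.4² + 0.0²) ≈ 2.4 units.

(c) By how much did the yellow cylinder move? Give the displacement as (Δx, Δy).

(-0.4, 0.7)

The yellow cylinder started near (8.9, 6.5) and ended near (8.5, 7.2).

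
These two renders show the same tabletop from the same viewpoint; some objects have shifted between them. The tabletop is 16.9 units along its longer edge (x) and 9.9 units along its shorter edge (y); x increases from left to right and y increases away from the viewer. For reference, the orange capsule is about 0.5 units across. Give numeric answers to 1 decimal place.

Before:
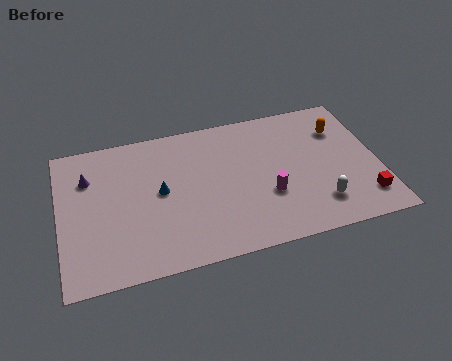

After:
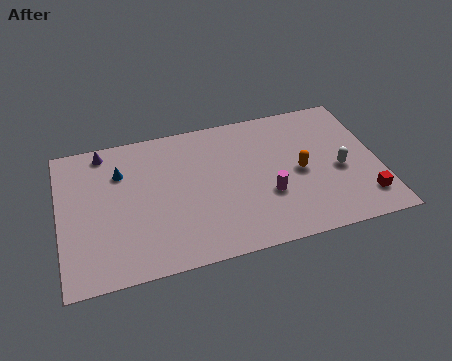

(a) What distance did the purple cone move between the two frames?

1.9

The purple cone moved from about (1.6, 7.1) to (2.5, 8.8), a distance of √(0.9² + 1.7²) ≈ 1.9.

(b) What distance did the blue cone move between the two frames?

2.8

The blue cone moved from about (5.3, 5.2) to (3.3, 7.1), a distance of √(2.0² + 1.9²) ≈ 2.8.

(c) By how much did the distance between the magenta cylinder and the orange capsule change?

-3.4

They were about 5.6 units apart before and 2.2 after — 3.4 units closer together.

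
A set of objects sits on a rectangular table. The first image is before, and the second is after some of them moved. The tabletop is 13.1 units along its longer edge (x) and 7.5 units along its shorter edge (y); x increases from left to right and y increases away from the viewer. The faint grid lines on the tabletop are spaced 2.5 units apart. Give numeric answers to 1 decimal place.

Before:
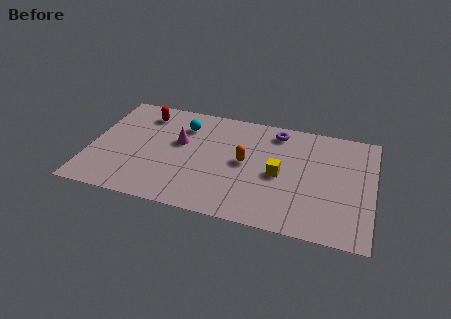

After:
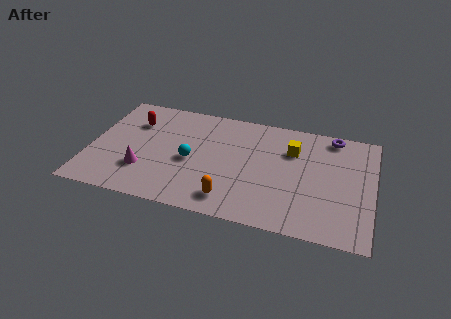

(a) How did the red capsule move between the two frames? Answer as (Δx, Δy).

(-0.4, -0.7)

From the two frames, the red capsule sits at roughly (2.3, 6.1) before and (1.9, 5.4) after.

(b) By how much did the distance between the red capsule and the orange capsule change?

+0.9

Before: roughly 5.4 units apart; after: 6.3. That's 0.9 units further apart.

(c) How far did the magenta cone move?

2.7

From (4.1, 4.5) to (2.6, 2.2), the magenta cone covered √(1.5² + 2.3²) ≈ 2.7 units.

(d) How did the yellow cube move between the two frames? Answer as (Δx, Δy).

(0.5, 1.8)

The yellow cube started near (8.8, 3.5) and ended near (9.3, 5.3).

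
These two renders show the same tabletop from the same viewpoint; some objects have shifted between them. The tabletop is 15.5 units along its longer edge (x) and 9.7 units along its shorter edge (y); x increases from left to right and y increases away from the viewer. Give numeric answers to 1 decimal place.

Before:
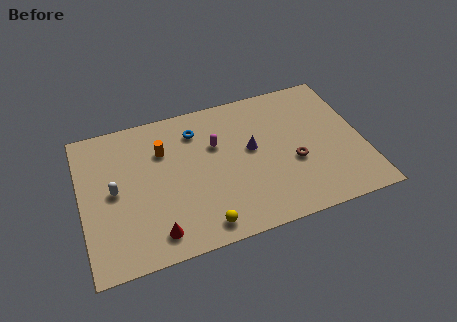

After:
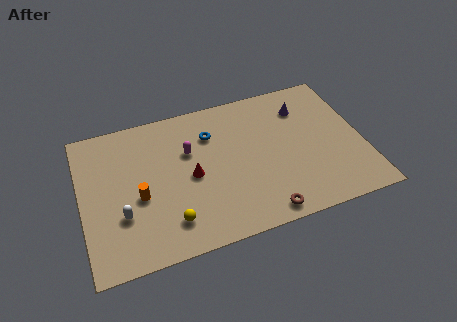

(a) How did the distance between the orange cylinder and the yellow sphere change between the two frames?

-3.3

The distance was about 5.9 in the first image and 2.6 in the second, so they moved 3.3 units closer together.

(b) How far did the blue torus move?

0.9

The blue torus was near (6.5, 7.6) before and (7.3, 7.1) after, so it travelled √(0.8² + 0.5²) ≈ 0.9 units.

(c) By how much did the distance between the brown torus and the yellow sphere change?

-0.8

The distance was about 5.9 in the first image and 5.1 in the second, so they moved 0.8 units closer together.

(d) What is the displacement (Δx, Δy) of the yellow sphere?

(-1.7, 0.8)

From the two frames, the yellow sphere sits at roughly (6.3, 1.2) before and (4.6, 2.0) after.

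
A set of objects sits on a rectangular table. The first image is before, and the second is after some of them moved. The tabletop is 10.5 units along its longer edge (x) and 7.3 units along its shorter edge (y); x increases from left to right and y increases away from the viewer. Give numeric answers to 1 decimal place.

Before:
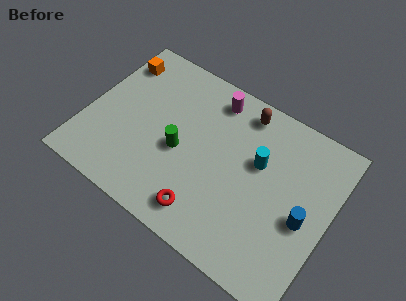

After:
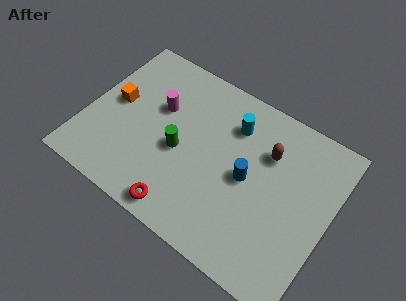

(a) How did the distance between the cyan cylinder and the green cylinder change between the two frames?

-0.5

They were about 3.5 units apart before and 3.0 after — 0.5 units closer together.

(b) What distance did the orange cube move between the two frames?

1.9

The orange cube was near (0.8, 5.8) before and (1.1, 3.9) after, so it travelled √(0.3² + 1.9²) ≈ 1.9 units.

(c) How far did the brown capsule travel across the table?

1.8

From (6.3, 6.3) to (7.6, 5.1), the brown capsule covered √(1.3² + 1.2²) ≈ 1.8 units.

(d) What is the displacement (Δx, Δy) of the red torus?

(-0.9, -0.4)

From the two frames, the red torus sits at roughly (5.6, 1.2) before and (4.7, 0.8) after.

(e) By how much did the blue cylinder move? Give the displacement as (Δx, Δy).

(-2.5, 0.4)

The blue cylinder started near (9.5, 3.2) and ended near (7.0, 3.6).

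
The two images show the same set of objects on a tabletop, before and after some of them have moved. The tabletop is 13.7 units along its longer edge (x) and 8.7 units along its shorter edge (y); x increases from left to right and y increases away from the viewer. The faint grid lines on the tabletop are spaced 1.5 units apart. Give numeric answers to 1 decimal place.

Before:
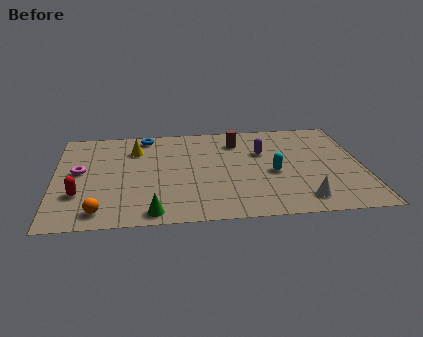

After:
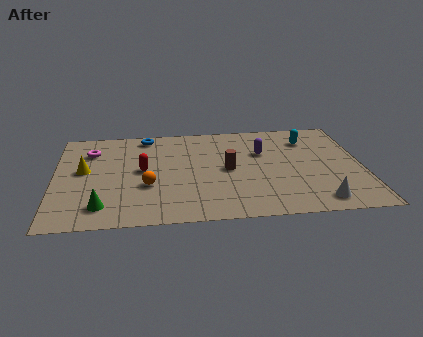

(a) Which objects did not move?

the purple capsule and the blue torus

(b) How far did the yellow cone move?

2.9

From (3.6, 6.5) to (1.3, 4.8), the yellow cone covered √(2.3² + 1.7²) ≈ 2.9 units.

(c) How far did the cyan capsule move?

3.4

From (9.7, 3.8) to (11.4, 6.7), the cyan capsule covered √(1.7² + 2.9²) ≈ 3.4 units.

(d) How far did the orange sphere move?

2.9

The orange sphere moved from about (2.0, 1.2) to (4.1, 3.2), a distance of √(2.1² + 2.0²) ≈ 2.9.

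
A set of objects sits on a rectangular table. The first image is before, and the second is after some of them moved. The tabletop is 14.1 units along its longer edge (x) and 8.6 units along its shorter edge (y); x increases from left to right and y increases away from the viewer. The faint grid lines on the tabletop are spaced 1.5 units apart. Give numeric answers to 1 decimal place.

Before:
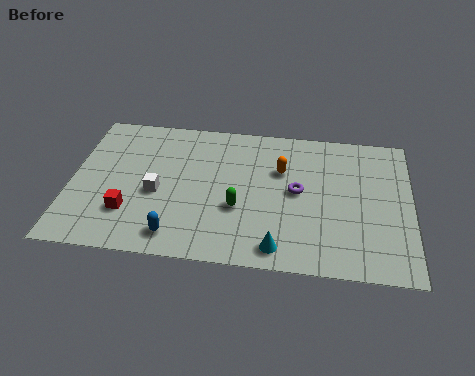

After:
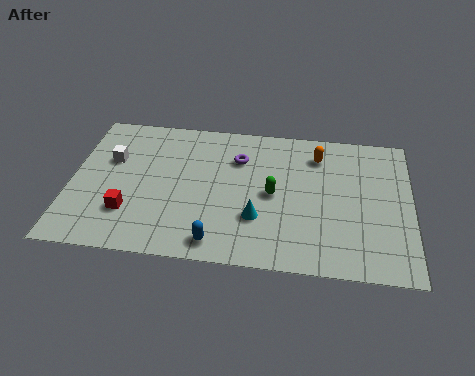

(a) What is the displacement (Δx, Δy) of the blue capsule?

(1.7, -0.2)

From the two frames, the blue capsule sits at roughly (4.5, 1.3) before and (6.2, 1.1) after.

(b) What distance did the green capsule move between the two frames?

1.7

The green capsule moved from about (7.0, 3.2) to (8.4, 4.2), a distance of √(1.4² + 1.0²) ≈ 1.7.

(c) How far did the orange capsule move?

1.9

From (8.7, 5.7) to (10.2, 6.8), the orange capsule covered √(1.5² + 1.1²) ≈ 1.9 units.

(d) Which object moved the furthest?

the purple torus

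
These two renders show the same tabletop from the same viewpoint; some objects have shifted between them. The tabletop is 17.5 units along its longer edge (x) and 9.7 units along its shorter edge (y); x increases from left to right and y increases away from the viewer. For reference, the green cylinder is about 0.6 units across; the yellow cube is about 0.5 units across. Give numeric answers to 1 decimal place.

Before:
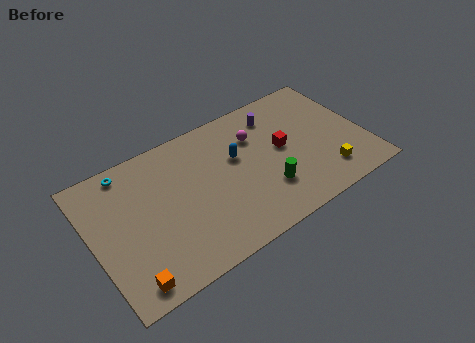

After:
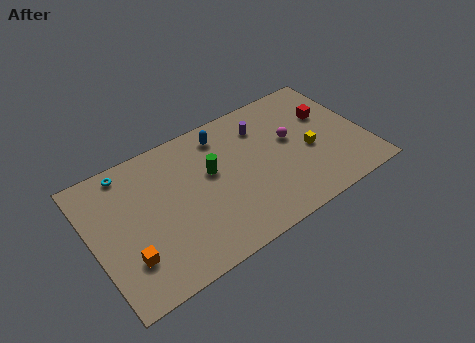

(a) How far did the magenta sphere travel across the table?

2.5

The magenta sphere moved from about (10.8, 6.9) to (12.9, 5.6), a distance of √(2.1² + 1.3²) ≈ 2.5.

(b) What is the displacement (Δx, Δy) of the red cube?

(3.2, 1.1)

The red cube started near (12.3, 5.2) and ended near (15.5, 6.3).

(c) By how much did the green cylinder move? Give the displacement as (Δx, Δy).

(-3.1, 3.0)

From the two frames, the green cylinder sits at roughly (10.8, 2.8) before and (7.7, 5.8) after.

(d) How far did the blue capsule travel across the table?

2.2

From (9.4, 6.0) to (8.8, 8.1), the blue capsule covered √(0.6² + 2.1²) ≈ 2.2 units.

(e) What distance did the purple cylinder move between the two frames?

1.1

The purple cylinder moved from about (12.3, 7.8) to (11.3, 7.4), a distance of √(1.0² + 0.4²) ≈ 1.1.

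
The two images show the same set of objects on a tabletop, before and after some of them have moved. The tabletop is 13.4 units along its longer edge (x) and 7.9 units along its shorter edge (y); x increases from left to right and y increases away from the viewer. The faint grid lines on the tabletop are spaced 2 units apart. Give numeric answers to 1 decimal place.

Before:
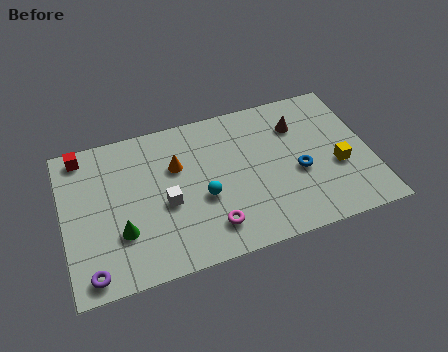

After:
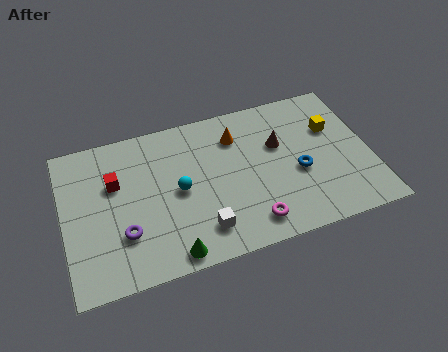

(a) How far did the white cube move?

2.3

From (4.4, 3.4) to (5.8, 1.6), the white cube covered √(1.4² + 1.8²) ≈ 2.3 units.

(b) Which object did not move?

the blue torus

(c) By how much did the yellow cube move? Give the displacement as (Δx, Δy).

(0.0, 2.1)

The yellow cube was at about (11.9, 3.1) and moved to about (11.9, 5.2).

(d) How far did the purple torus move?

2.1

The purple torus moved from about (1.0, 0.9) to (2.5, 2.4), a distance of √(1.5² + 1.5²) ≈ 2.1.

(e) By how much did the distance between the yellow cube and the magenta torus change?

-0.3

The distance was about 5.9 in the first image and 5.6 in the second, so they moved 0.3 units closer together.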